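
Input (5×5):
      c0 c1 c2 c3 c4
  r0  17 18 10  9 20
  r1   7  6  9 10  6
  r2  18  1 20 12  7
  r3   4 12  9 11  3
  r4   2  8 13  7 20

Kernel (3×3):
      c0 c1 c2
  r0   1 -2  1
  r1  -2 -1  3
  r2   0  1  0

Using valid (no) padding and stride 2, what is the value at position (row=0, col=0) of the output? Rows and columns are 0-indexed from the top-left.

-1

The receptive field on the input at this output position is [17 18 10 / 7 6 9 / 18 1 20]. Elementwise product with the kernel and sum: 17·1 + 18·-2 + 10·1 + 7·-2 + 6·-1 + 9·3 + 1·1.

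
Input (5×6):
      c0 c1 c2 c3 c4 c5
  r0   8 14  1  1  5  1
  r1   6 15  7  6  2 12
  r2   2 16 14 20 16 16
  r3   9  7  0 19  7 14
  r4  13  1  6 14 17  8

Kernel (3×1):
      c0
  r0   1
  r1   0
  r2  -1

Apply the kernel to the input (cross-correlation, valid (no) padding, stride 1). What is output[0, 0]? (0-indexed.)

6

The receptive field on the input at this output position is [8 / 6 / 2]. Elementwise product with the kernel and sum: 8·1 + 2·-1.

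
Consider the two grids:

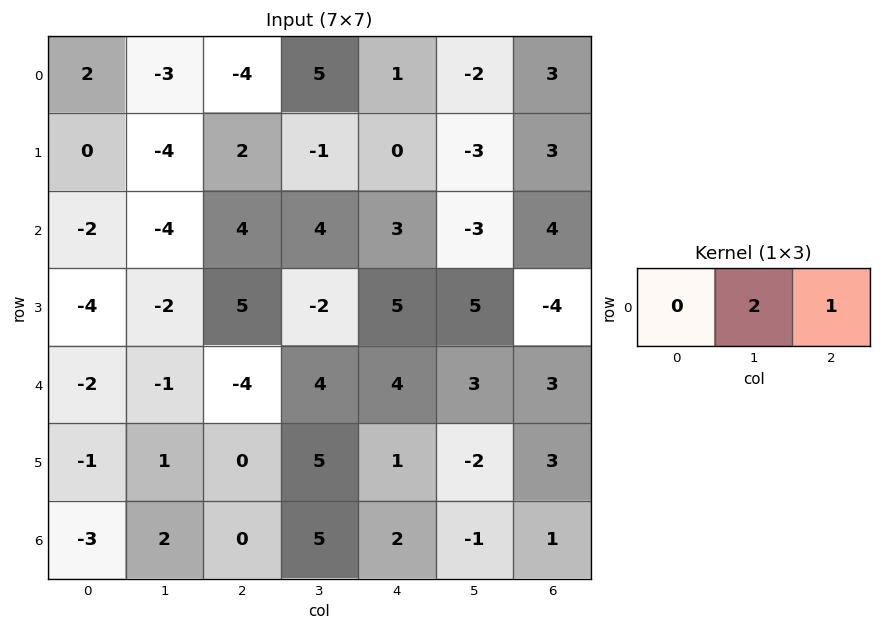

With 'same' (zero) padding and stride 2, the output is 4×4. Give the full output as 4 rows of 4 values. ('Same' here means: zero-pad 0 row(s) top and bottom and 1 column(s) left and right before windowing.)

Output[0,0]: The receptive field on the zero-padded input at this output position is [0 2 -3]. Elementwise product with the kernel and sum: 2·2 + -3·1.

1 -3 0 6
-8 12 3 8
-5 -4 11 6
-4 5 3 2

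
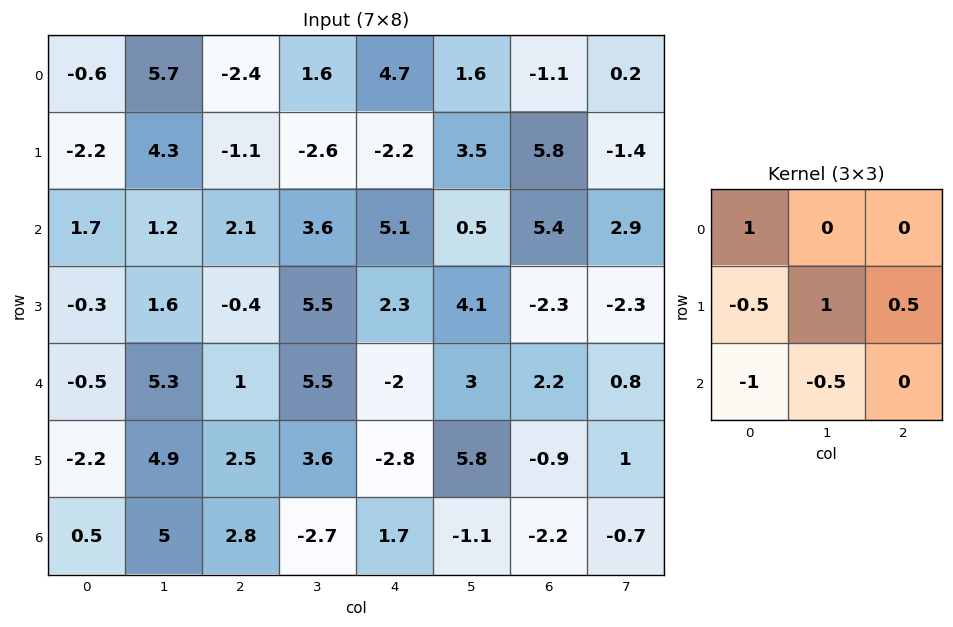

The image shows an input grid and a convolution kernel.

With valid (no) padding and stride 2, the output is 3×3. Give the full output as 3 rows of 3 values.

Output[0,0]: The receptive field on the input at this output position is [-0.6 5.7 -2.4 / -2.2 4.3 -1.1 / 1.7 1.2 2.1]. Elementwise product with the kernel and sum: -0.6·1 + -2.2·-0.5 + 4.3·1 + -1.1·0.5 + 1.7·-1 + 1.2·-0.5.

1.95 -9.45 6.85
1.1 5.2 7.4
3.75 0.5 3.6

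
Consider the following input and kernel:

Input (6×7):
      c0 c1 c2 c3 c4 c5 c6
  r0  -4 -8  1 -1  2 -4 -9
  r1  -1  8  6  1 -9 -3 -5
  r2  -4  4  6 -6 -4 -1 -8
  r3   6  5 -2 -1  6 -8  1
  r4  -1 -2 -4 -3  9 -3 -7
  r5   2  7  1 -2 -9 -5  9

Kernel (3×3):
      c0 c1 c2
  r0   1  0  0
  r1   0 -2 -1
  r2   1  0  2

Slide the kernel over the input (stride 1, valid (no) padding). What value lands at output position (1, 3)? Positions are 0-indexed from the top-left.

-7

The receptive field on the input at this output position is [1 -9 -3 / -6 -4 -1 / -1 6 -8]. Elementwise product with the kernel and sum: 1·1 + -4·-2 + -1·-1 + -1·1 + -8·2.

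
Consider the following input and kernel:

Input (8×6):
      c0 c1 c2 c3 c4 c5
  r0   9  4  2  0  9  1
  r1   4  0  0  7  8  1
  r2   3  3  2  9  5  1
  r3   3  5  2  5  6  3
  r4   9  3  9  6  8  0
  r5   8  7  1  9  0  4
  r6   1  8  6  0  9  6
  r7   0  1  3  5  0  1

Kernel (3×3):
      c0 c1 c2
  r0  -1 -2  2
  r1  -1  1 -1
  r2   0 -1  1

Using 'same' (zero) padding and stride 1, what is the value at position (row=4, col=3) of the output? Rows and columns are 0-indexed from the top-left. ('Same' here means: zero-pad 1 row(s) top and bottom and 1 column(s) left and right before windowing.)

-20

The receptive field on the zero-padded input at this output position is [2 5 6 / 9 6 8 / 1 9 0]. Elementwise product with the kernel and sum: 2·-1 + 5·-2 + 6·2 + 9·-1 + 6·1 + 8·-1 + 9·-1 + 0·1.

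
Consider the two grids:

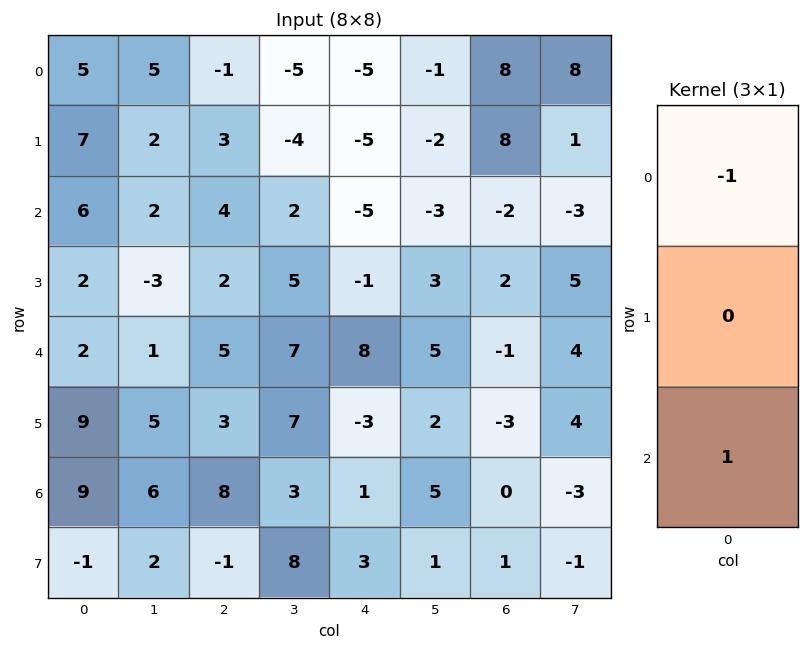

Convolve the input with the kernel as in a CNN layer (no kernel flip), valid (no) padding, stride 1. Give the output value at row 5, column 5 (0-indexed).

The receptive field on the input at this output position is [2 / 5 / 1]. Elementwise product with the kernel and sum: 2·-1 + 1·1.

-1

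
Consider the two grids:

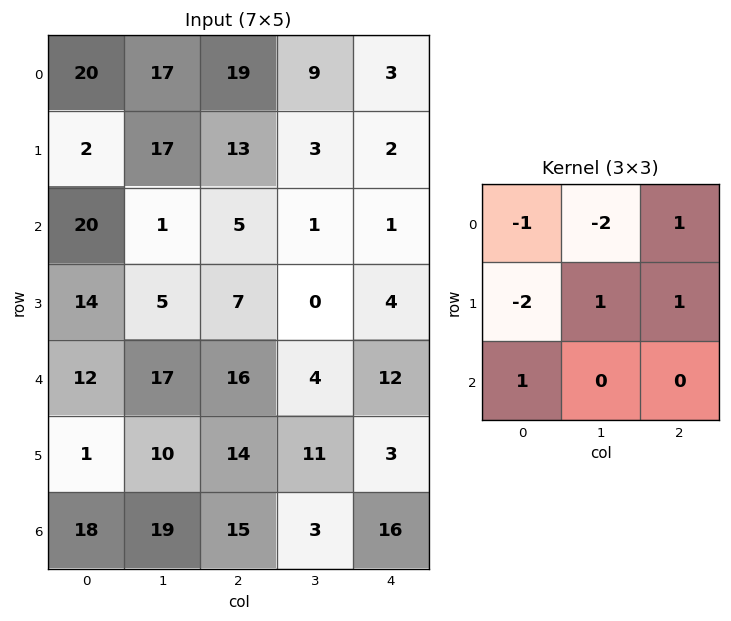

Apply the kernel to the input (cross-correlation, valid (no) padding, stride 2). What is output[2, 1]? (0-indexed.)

-11

The receptive field on the input at this output position is [16 4 12 / 14 11 3 / 15 3 16]. Elementwise product with the kernel and sum: 16·-1 + 4·-2 + 12·1 + 14·-2 + 11·1 + 3·1 + 15·1.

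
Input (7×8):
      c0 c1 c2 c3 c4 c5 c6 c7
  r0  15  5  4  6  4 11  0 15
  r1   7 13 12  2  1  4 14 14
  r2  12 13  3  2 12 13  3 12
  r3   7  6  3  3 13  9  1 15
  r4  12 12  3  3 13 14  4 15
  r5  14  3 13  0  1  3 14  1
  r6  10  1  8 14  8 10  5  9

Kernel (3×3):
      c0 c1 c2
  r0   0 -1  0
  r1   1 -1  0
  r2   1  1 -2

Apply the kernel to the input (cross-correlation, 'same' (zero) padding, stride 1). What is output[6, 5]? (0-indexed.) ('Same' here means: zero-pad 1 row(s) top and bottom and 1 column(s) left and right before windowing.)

-5

The receptive field on the zero-padded input at this output position is [1 3 14 / 8 10 5 / 0 0 0]. Elementwise product with the kernel and sum: 3·-1 + 8·1 + 10·-1 + 0·1 + 0·1 + 0·-2.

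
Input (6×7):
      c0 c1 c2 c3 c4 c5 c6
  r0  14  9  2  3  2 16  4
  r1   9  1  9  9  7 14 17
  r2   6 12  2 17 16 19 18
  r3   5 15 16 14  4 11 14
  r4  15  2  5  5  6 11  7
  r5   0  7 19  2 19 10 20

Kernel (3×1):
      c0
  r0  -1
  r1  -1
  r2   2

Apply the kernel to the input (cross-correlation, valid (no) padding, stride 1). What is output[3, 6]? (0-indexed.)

19

The receptive field on the input at this output position is [14 / 7 / 20]. Elementwise product with the kernel and sum: 14·-1 + 7·-1 + 20·2.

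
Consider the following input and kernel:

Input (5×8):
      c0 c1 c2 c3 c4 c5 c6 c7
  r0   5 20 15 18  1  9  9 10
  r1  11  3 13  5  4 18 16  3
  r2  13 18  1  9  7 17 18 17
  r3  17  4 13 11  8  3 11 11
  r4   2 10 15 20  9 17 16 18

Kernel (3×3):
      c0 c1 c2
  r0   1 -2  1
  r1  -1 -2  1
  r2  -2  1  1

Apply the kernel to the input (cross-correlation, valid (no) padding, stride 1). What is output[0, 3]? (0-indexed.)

36

The receptive field on the input at this output position is [18 1 9 / 5 4 18 / 9 7 17]. Elementwise product with the kernel and sum: 18·1 + 1·-2 + 9·1 + 5·-1 + 4·-2 + 18·1 + 9·-2 + 7·1 + 17·1.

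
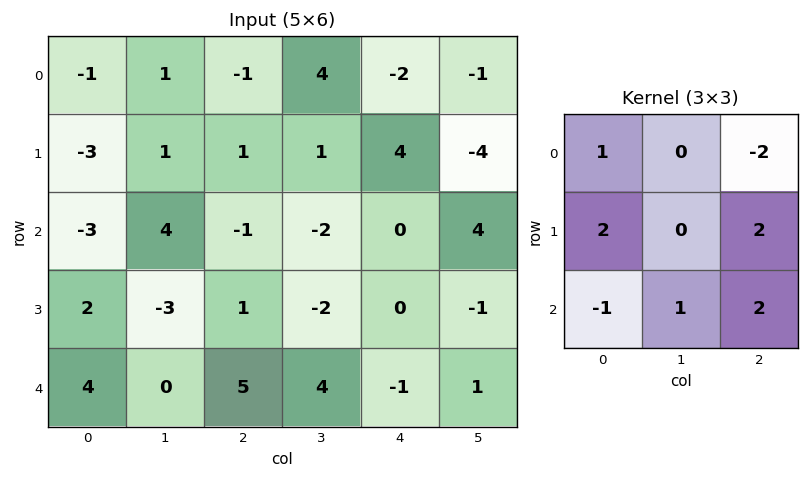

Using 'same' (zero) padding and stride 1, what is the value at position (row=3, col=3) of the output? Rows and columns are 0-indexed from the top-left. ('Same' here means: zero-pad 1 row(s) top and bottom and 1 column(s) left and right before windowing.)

The receptive field on the zero-padded input at this output position is [-1 -2 0 / 1 -2 0 / 5 4 -1]. Elementwise product with the kernel and sum: -1·1 + 0·-2 + 1·2 + 0·2 + 5·-1 + 4·1 + -1·2.

-2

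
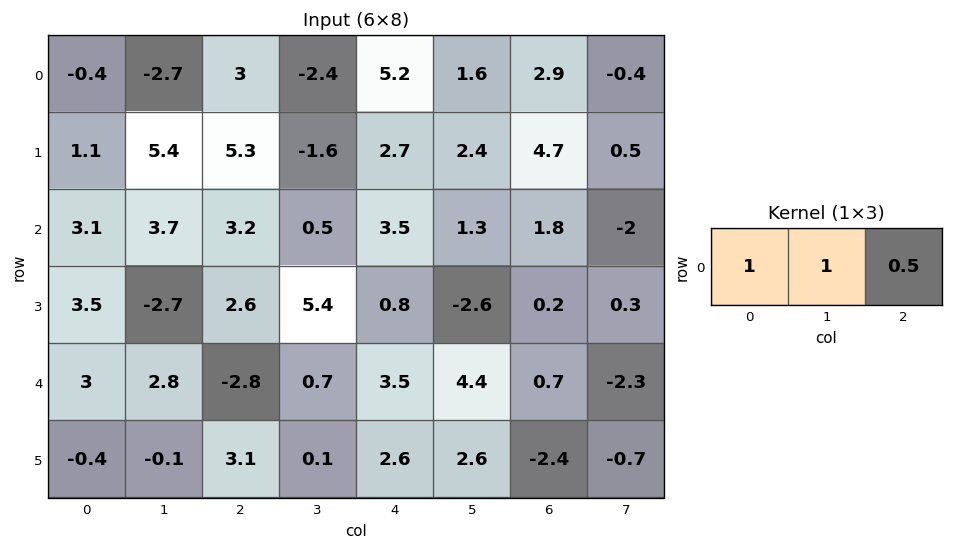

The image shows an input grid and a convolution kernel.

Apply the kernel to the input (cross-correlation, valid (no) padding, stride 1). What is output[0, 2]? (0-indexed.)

3.2

The receptive field on the input at this output position is [3 -2.4 5.2]. Elementwise product with the kernel and sum: 3·1 + -2.4·1 + 5.2·0.5.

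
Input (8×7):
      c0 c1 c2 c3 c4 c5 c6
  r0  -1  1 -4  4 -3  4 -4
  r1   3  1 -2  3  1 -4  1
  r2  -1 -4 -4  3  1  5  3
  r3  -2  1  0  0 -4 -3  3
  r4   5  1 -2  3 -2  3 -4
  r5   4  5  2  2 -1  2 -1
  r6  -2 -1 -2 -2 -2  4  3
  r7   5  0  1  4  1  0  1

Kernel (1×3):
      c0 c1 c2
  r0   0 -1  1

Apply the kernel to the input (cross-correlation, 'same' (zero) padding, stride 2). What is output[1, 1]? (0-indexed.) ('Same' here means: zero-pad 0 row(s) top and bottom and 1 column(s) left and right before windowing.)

The receptive field on the zero-padded input at this output position is [-4 -4 3]. Elementwise product with the kernel and sum: -4·-1 + 3·1.

7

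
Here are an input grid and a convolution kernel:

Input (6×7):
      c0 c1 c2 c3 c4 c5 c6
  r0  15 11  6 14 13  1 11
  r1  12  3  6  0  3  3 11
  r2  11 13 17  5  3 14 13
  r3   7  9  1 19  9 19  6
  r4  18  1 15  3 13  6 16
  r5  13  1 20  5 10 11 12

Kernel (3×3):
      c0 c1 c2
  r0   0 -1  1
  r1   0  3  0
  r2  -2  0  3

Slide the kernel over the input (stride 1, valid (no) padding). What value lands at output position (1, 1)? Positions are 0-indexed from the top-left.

84

The receptive field on the input at this output position is [3 6 0 / 13 17 5 / 9 1 19]. Elementwise product with the kernel and sum: 6·-1 + 0·1 + 17·3 + 9·-2 + 19·3.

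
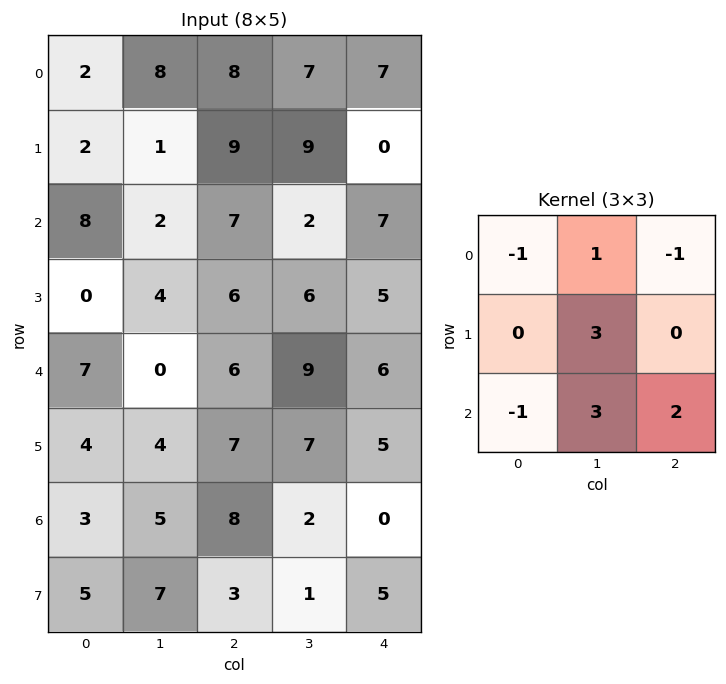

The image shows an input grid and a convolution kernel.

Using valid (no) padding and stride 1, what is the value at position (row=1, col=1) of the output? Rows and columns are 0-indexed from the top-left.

46

The receptive field on the input at this output position is [1 9 9 / 2 7 2 / 4 6 6]. Elementwise product with the kernel and sum: 1·-1 + 9·1 + 9·-1 + 7·3 + 4·-1 + 6·3 + 6·2.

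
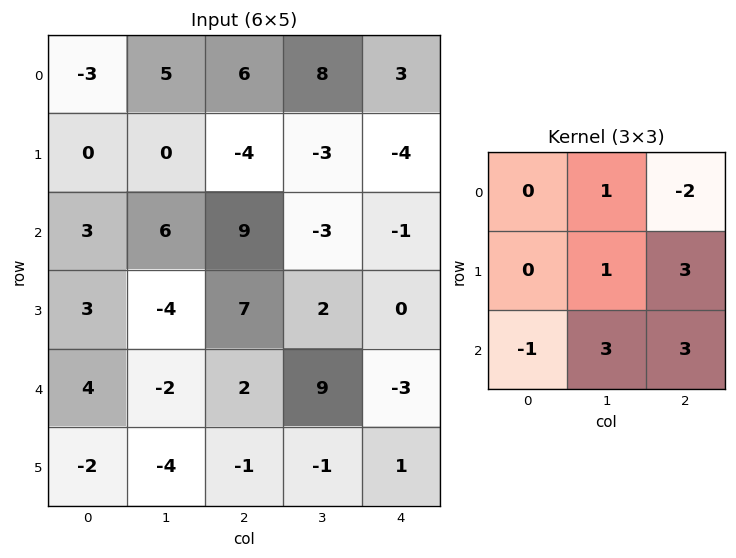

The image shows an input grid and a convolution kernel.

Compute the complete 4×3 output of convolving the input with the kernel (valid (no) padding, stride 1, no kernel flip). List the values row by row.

23 -11 -34
47 33 -2
1 63 17
-27 30 3

Output[0,0]: The receptive field on the input at this output position is [-3 5 6 / 0 0 -4 / 3 6 9]. Elementwise product with the kernel and sum: 5·1 + 6·-2 + 0·1 + -4·3 + 3·-1 + 6·3 + 9·3.
Output[0,1]: The receptive field on the input at this output position is [5 6 8 / 0 -4 -3 / 6 9 -3]. Elementwise product with the kernel and sum: 6·1 + 8·-2 + -4·1 + -3·3 + 6·-1 + 9·3 + -3·3.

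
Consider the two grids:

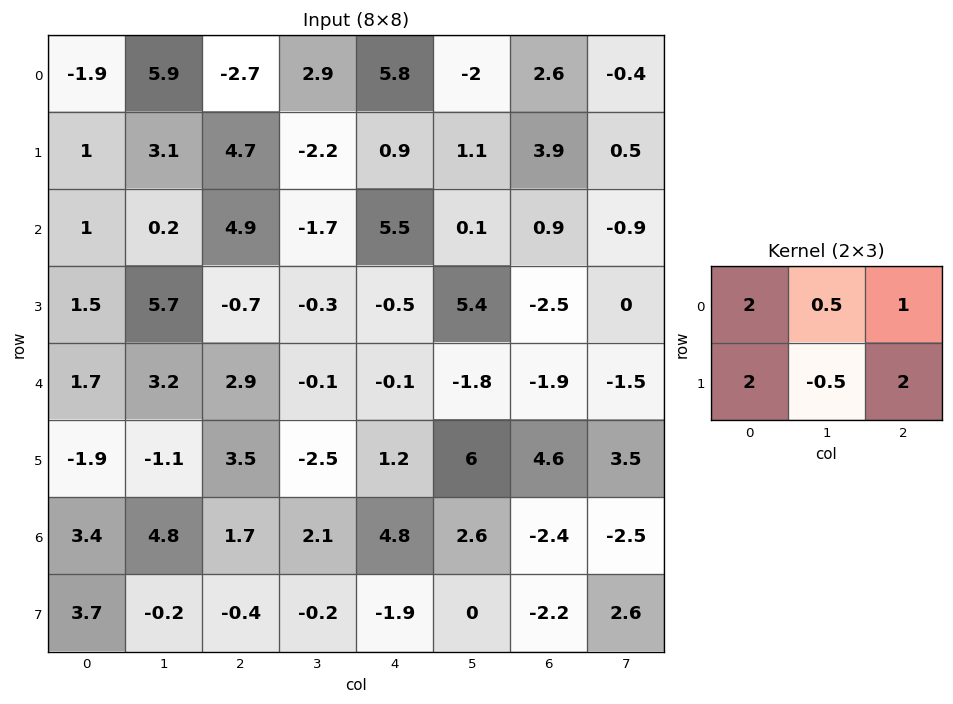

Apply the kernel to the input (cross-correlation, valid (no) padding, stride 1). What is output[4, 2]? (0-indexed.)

The receptive field on the input at this output position is [2.9 -0.1 -0.1 / 3.5 -2.5 1.2]. Elementwise product with the kernel and sum: 2.9·2 + -0.1·0.5 + -0.1·1 + 3.5·2 + -2.5·-0.5 + 1.2·2.

16.3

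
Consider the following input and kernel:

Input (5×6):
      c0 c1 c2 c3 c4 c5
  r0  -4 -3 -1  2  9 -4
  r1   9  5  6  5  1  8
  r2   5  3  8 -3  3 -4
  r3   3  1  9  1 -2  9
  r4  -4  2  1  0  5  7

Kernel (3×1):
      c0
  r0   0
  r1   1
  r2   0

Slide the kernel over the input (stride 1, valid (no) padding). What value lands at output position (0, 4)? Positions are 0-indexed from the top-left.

The receptive field on the input at this output position is [9 / 1 / 3]. Elementwise product with the kernel and sum: 1·1.

1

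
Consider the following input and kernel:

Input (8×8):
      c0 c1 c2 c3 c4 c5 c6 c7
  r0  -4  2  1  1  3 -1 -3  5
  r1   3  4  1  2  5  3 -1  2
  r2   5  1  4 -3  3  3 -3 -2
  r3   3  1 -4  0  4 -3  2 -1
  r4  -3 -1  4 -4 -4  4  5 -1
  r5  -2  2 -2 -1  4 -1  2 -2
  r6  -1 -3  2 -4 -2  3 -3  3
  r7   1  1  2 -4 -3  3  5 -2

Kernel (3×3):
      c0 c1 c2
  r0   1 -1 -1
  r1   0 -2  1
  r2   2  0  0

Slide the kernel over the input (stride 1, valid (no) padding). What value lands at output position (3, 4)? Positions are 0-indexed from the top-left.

The receptive field on the input at this output position is [4 -3 2 / -4 4 5 / 4 -1 2]. Elementwise product with the kernel and sum: 4·1 + -3·-1 + 2·-1 + 4·-2 + 5·1 + 4·2.

10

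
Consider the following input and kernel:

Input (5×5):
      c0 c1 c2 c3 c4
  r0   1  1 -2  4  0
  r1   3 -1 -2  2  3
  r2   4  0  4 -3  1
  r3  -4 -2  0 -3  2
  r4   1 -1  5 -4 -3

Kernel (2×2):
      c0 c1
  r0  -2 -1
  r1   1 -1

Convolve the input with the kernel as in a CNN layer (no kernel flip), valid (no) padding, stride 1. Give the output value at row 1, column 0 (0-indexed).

The receptive field on the input at this output position is [3 -1 / 4 0]. Elementwise product with the kernel and sum: 3·-2 + -1·-1 + 4·1 + 0·-1.

-1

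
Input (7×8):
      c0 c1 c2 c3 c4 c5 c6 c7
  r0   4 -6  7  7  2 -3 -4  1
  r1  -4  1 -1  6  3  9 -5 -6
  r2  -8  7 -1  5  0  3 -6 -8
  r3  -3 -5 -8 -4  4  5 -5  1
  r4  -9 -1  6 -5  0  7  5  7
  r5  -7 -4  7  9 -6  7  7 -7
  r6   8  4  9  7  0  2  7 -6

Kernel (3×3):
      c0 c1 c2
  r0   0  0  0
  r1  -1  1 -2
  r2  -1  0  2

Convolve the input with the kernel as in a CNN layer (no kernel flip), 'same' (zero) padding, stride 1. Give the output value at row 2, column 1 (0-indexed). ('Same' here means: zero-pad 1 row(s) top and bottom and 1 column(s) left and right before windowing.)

The receptive field on the zero-padded input at this output position is [-4 1 -1 / -8 7 -1 / -3 -5 -8]. Elementwise product with the kernel and sum: -8·-1 + 7·1 + -1·-2 + -3·-1 + -8·2.

4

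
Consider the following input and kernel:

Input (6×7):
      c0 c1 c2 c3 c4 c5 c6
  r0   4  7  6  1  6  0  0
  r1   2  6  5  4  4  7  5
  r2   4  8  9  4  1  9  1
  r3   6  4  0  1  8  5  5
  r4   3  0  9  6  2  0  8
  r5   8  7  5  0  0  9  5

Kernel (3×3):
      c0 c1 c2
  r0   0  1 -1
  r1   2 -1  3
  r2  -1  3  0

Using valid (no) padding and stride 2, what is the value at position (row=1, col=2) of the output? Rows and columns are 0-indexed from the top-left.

32

The receptive field on the input at this output position is [1 9 1 / 8 5 5 / 2 0 8]. Elementwise product with the kernel and sum: 9·1 + 1·-1 + 8·2 + 5·-1 + 5·3 + 2·-1 + 0·3.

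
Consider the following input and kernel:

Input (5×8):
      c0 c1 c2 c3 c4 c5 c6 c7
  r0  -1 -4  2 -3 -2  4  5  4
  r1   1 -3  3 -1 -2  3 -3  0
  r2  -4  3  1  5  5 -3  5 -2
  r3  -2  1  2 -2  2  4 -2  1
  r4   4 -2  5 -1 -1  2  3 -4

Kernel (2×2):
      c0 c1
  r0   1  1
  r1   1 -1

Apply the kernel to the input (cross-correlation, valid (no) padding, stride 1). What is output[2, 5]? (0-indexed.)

8

The receptive field on the input at this output position is [-3 5 / 4 -2]. Elementwise product with the kernel and sum: -3·1 + 5·1 + 4·1 + -2·-1.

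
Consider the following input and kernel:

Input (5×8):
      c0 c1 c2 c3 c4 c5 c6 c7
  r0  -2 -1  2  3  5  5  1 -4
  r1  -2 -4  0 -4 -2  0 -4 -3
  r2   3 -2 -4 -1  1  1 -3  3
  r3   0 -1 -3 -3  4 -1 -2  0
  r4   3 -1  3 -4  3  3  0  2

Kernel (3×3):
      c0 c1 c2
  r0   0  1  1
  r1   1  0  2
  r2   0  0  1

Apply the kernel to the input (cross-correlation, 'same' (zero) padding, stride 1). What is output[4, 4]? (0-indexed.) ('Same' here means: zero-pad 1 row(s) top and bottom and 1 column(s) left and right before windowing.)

5

The receptive field on the zero-padded input at this output position is [-3 4 -1 / -4 3 3 / 0 0 0]. Elementwise product with the kernel and sum: 4·1 + -1·1 + -4·1 + 3·2 + 0·1.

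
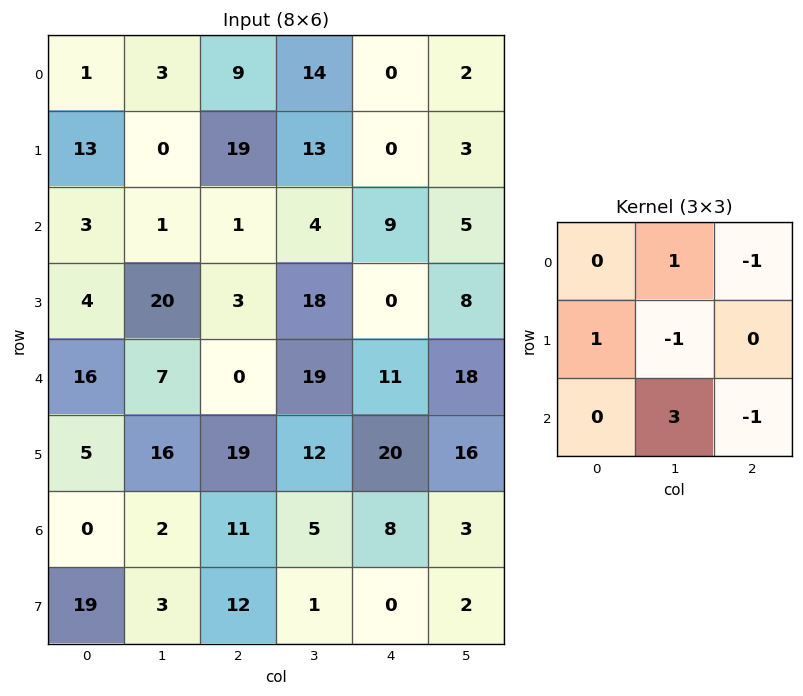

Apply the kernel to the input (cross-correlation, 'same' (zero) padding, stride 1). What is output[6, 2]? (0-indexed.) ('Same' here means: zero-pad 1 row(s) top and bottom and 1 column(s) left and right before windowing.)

33

The receptive field on the zero-padded input at this output position is [16 19 12 / 2 11 5 / 3 12 1]. Elementwise product with the kernel and sum: 19·1 + 12·-1 + 2·1 + 11·-1 + 12·3 + 1·-1.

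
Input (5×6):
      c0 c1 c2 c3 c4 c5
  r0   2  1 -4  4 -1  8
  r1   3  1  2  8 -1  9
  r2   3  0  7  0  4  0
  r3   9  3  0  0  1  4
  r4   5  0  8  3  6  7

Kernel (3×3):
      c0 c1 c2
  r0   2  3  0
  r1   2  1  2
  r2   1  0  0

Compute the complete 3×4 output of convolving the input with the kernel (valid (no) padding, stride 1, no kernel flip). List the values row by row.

Output[0,0]: The receptive field on the input at this output position is [2 1 -4 / 3 1 2 / 3 0 7]. Elementwise product with the kernel and sum: 2·2 + 1·3 + 3·2 + 1·1 + 2·2 + 3·1.
Output[0,1]: The receptive field on the input at this output position is [1 -4 4 / 1 2 8 / 0 7 0]. Elementwise product with the kernel and sum: 1·2 + -4·3 + 1·2 + 2·1 + 8·2 + 0·1.

21 10 21 38
38 18 50 17
32 27 24 24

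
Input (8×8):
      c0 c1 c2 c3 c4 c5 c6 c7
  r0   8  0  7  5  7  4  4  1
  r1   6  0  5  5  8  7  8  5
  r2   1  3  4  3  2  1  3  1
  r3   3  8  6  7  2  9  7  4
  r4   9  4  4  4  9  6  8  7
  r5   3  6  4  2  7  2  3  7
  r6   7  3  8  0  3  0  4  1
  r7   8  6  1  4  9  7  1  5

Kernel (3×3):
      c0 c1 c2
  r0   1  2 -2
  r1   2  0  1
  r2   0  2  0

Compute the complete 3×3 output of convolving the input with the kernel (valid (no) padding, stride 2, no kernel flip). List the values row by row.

Output[0,0]: The receptive field on the input at this output position is [8 0 7 / 6 0 5 / 1 3 4]. Elementwise product with the kernel and sum: 8·1 + 0·2 + 7·-2 + 6·2 + 5·1 + 3·2.
Output[0,1]: The receptive field on the input at this output position is [7 5 7 / 5 5 8 / 4 3 2]. Elementwise product with the kernel and sum: 7·1 + 5·2 + 7·-2 + 5·2 + 8·1 + 3·2.

17 27 33
19 28 21
25 9 22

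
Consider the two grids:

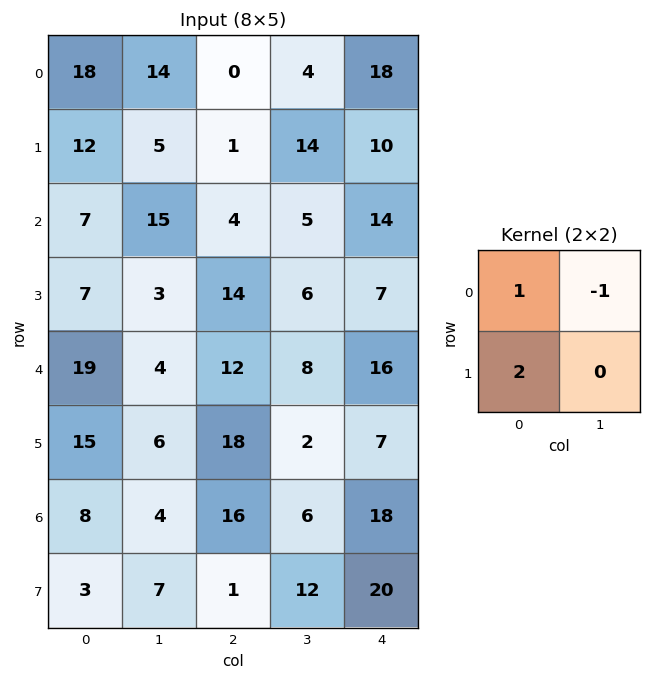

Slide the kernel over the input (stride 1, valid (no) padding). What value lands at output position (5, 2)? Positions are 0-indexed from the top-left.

The receptive field on the input at this output position is [18 2 / 16 6]. Elementwise product with the kernel and sum: 18·1 + 2·-1 + 16·2.

48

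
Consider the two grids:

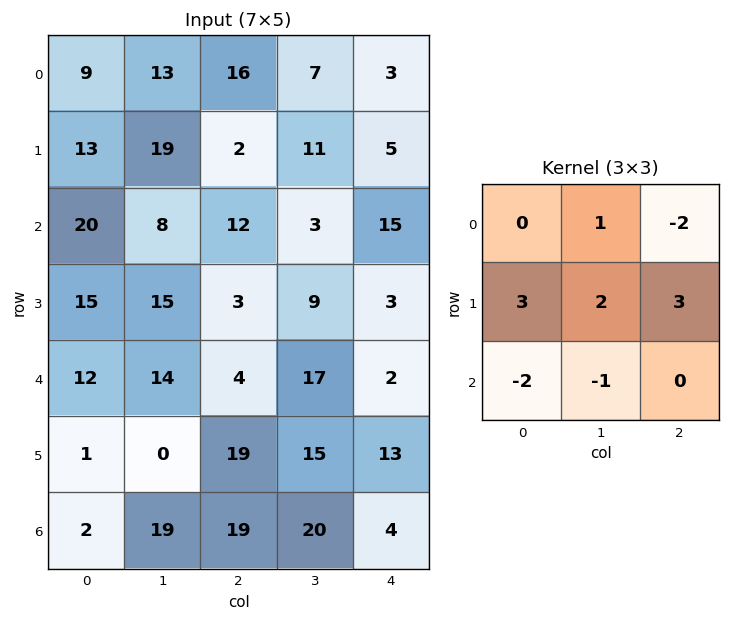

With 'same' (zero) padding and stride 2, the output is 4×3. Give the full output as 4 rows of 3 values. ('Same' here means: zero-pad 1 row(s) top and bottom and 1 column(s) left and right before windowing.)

Output[0,0]: The receptive field on the zero-padded input at this output position is [0 0 0 / 0 9 13 / 0 13 19]. Elementwise product with the kernel and sum: 0·1 + 0·-2 + 0·3 + 9·2 + 13·3 + 0·-2 + 13·-1.

44 52 0
24 4 23
50 67 15
62 144 81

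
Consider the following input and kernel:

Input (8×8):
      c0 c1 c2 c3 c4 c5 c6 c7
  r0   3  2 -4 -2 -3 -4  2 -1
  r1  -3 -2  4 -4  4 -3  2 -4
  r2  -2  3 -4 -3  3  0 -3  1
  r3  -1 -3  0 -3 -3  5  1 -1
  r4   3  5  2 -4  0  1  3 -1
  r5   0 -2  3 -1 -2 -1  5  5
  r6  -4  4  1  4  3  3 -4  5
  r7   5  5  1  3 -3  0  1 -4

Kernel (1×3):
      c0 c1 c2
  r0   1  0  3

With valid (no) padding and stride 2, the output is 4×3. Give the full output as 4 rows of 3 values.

Output[0,0]: The receptive field on the input at this output position is [3 2 -4]. Elementwise product with the kernel and sum: 3·1 + -4·3.

-9 -13 3
-14 5 -6
9 2 9
-1 10 -9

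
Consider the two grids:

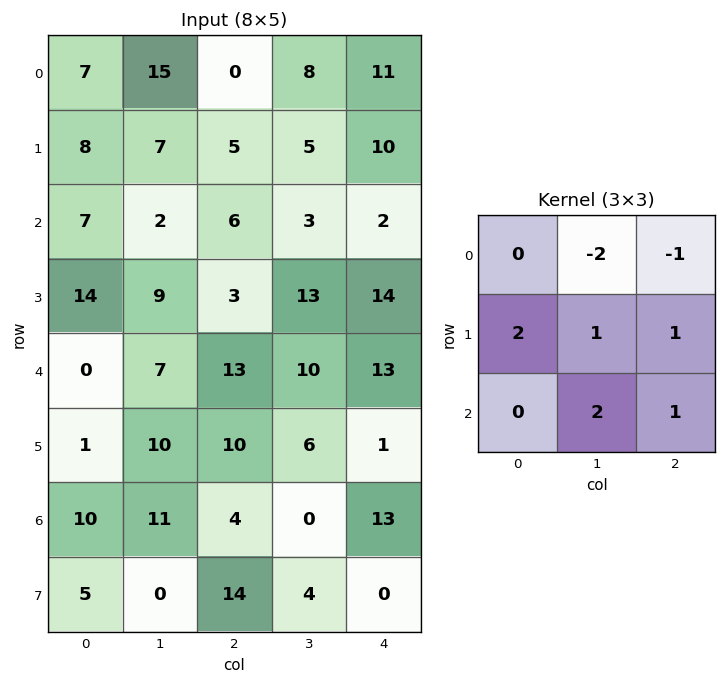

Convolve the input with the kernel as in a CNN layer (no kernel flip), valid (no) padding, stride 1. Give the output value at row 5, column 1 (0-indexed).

32

The receptive field on the input at this output position is [10 10 6 / 11 4 0 / 0 14 4]. Elementwise product with the kernel and sum: 10·-2 + 6·-1 + 11·2 + 4·1 + 0·1 + 14·2 + 4·1.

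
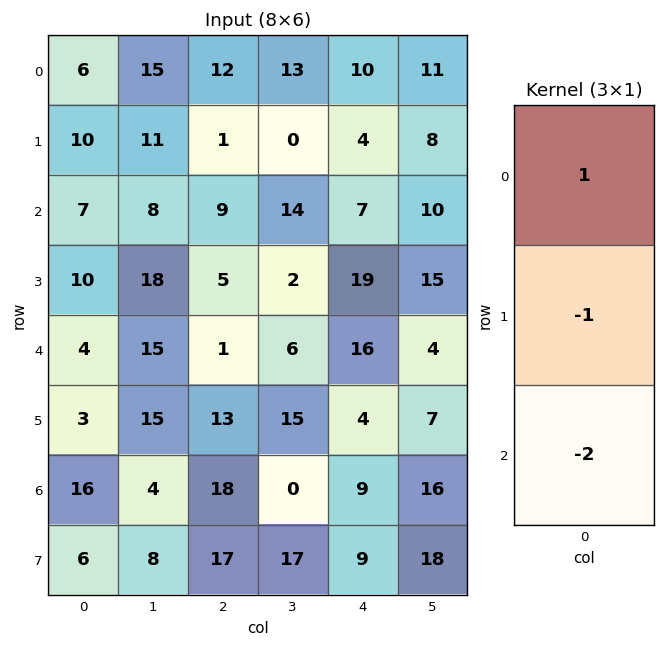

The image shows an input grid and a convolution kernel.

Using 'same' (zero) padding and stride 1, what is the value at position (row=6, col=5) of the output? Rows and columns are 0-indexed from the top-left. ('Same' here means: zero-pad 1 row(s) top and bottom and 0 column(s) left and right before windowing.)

The receptive field on the zero-padded input at this output position is [7 / 16 / 18]. Elementwise product with the kernel and sum: 7·1 + 16·-1 + 18·-2.

-45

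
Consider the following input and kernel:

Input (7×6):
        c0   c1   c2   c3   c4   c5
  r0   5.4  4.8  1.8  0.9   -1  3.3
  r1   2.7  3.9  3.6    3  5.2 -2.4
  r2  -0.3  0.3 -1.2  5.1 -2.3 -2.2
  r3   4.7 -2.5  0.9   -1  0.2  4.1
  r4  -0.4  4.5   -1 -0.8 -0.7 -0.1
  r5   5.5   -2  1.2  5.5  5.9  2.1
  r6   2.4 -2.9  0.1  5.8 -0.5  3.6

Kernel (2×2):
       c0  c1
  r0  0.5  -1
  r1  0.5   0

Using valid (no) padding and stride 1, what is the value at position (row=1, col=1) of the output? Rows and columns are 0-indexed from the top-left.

The receptive field on the input at this output position is [3.9 3.6 / 0.3 -1.2]. Elementwise product with the kernel and sum: 3.9·0.5 + 3.6·-1 + 0.3·0.5.

-1.5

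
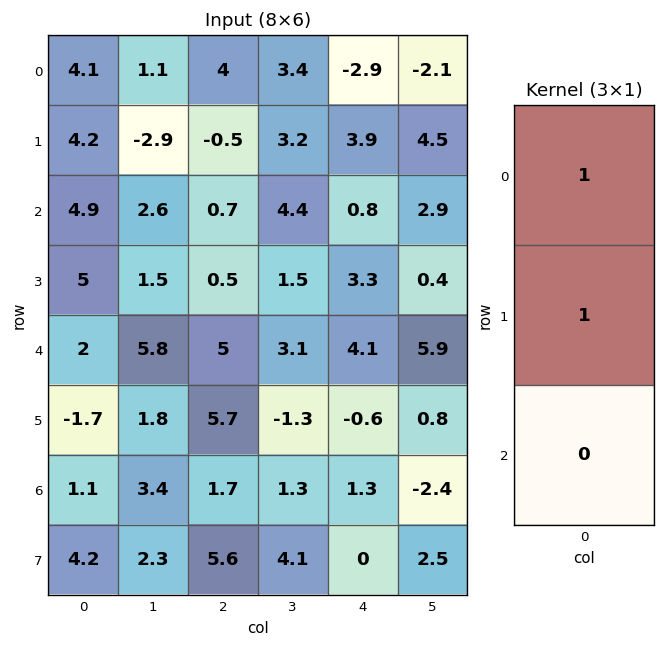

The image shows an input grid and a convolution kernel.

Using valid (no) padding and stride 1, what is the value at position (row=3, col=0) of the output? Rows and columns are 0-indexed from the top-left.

7

The receptive field on the input at this output position is [5 / 2 / -1.7]. Elementwise product with the kernel and sum: 5·1 + 2·1.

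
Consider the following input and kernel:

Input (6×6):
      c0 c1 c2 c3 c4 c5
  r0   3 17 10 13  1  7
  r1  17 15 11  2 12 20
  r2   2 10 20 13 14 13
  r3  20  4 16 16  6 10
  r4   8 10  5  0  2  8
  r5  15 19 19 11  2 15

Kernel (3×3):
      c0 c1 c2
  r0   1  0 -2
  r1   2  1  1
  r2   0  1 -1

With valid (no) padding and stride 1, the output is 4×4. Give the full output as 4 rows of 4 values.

33 41 43 36
17 64 64 11
27 29 44 29
19 5 25 -7

Output[0,0]: The receptive field on the input at this output position is [3 17 10 / 17 15 11 / 2 10 20]. Elementwise product with the kernel and sum: 3·1 + 10·-2 + 17·2 + 15·1 + 11·1 + 10·1 + 20·-1.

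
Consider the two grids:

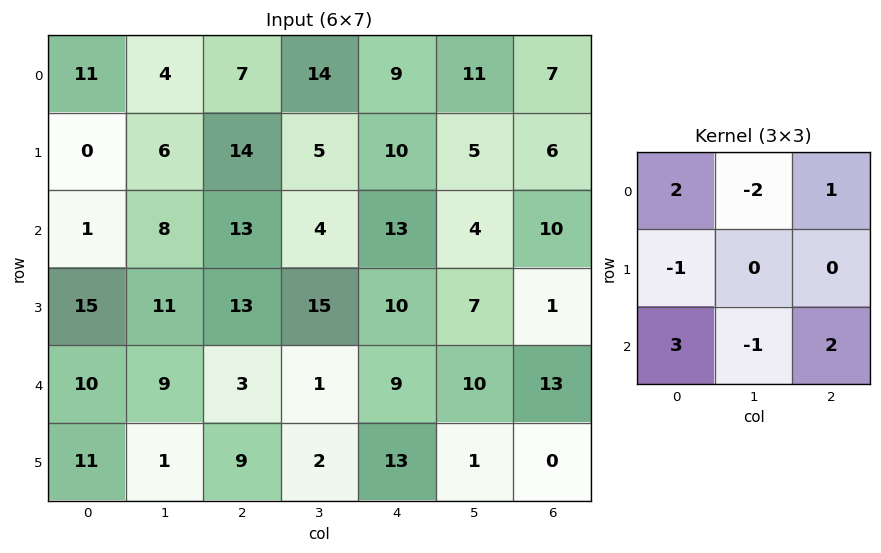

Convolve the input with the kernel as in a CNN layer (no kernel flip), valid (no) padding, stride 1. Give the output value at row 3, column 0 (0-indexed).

The receptive field on the input at this output position is [15 11 13 / 10 9 3 / 11 1 9]. Elementwise product with the kernel and sum: 15·2 + 11·-2 + 13·1 + 10·-1 + 11·3 + 1·-1 + 9·2.

61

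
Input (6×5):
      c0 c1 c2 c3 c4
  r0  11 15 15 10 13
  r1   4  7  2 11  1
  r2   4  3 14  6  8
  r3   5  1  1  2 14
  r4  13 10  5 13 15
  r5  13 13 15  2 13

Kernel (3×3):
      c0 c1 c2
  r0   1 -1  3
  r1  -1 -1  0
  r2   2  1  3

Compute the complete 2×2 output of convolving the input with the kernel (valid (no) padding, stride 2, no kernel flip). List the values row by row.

83 89
88 97

Output[0,0]: The receptive field on the input at this output position is [11 15 15 / 4 7 2 / 4 3 14]. Elementwise product with the kernel and sum: 11·1 + 15·-1 + 15·3 + 4·-1 + 7·-1 + 4·2 + 3·1 + 14·3.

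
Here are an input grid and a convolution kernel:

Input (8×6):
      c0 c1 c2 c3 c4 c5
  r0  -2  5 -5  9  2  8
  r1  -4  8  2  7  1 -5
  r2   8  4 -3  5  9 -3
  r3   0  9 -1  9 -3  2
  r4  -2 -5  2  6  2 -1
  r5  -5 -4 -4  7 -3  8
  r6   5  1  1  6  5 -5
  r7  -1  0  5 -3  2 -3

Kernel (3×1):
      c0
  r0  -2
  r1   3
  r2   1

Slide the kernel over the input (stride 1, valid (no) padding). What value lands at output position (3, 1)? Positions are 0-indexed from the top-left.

The receptive field on the input at this output position is [9 / -5 / -4]. Elementwise product with the kernel and sum: 9·-2 + -5·3 + -4·1.

-37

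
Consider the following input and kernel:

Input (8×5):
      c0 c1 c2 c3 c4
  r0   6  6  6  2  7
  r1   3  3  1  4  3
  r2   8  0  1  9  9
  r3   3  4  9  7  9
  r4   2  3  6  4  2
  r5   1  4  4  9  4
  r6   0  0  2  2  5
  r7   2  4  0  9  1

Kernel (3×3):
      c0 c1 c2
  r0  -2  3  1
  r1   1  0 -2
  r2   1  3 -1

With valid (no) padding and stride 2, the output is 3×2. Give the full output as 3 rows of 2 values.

20 15
-25 41
2 1

Output[0,0]: The receptive field on the input at this output position is [6 6 6 / 3 3 1 / 8 0 1]. Elementwise product with the kernel and sum: 6·-2 + 6·3 + 6·1 + 3·1 + 1·-2 + 8·1 + 0·3 + 1·-1.
Output[0,1]: The receptive field on the input at this output position is [6 2 7 / 1 4 3 / 1 9 9]. Elementwise product with the kernel and sum: 6·-2 + 2·3 + 7·1 + 1·1 + 3·-2 + 1·1 + 9·3 + 9·-1.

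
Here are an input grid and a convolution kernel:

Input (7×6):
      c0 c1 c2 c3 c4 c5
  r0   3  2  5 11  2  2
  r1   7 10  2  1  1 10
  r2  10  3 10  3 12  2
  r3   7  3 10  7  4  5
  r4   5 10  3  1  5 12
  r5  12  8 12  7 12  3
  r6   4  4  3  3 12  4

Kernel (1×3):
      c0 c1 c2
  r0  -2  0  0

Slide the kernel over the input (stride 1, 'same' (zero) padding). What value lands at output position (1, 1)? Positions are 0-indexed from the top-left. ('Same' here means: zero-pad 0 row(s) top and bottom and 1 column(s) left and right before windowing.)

-14

The receptive field on the zero-padded input at this output position is [7 10 2]. Elementwise product with the kernel and sum: 7·-2.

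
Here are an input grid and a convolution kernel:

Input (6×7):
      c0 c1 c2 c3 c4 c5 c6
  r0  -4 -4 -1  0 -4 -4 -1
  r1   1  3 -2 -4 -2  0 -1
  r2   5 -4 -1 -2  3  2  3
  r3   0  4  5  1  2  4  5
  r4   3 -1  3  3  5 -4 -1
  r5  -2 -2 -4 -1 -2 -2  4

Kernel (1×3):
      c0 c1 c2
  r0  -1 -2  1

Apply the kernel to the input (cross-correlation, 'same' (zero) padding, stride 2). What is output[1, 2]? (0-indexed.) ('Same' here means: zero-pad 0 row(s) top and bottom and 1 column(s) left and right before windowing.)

-2

The receptive field on the zero-padded input at this output position is [-2 3 2]. Elementwise product with the kernel and sum: -2·-1 + 3·-2 + 2·1.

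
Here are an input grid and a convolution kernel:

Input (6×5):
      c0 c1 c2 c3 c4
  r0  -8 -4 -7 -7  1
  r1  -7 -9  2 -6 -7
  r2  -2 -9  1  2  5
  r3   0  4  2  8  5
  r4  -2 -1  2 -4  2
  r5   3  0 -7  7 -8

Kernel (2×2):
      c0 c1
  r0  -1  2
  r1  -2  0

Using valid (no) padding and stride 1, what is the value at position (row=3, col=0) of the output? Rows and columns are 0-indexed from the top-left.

The receptive field on the input at this output position is [0 4 / -2 -1]. Elementwise product with the kernel and sum: 0·-1 + 4·2 + -2·-2.

12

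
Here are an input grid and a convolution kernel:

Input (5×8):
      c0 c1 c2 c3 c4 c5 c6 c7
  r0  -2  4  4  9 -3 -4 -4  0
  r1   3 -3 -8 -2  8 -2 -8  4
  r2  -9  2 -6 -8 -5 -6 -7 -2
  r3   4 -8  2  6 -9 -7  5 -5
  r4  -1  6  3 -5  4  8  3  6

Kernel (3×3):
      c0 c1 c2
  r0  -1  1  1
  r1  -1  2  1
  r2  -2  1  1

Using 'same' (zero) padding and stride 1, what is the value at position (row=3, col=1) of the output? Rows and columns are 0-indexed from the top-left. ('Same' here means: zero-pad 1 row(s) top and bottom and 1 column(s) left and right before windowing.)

The receptive field on the zero-padded input at this output position is [-9 2 -6 / 4 -8 2 / -1 6 3]. Elementwise product with the kernel and sum: -9·-1 + 2·1 + -6·1 + 4·-1 + -8·2 + 2·1 + -1·-2 + 6·1 + 3·1.

-2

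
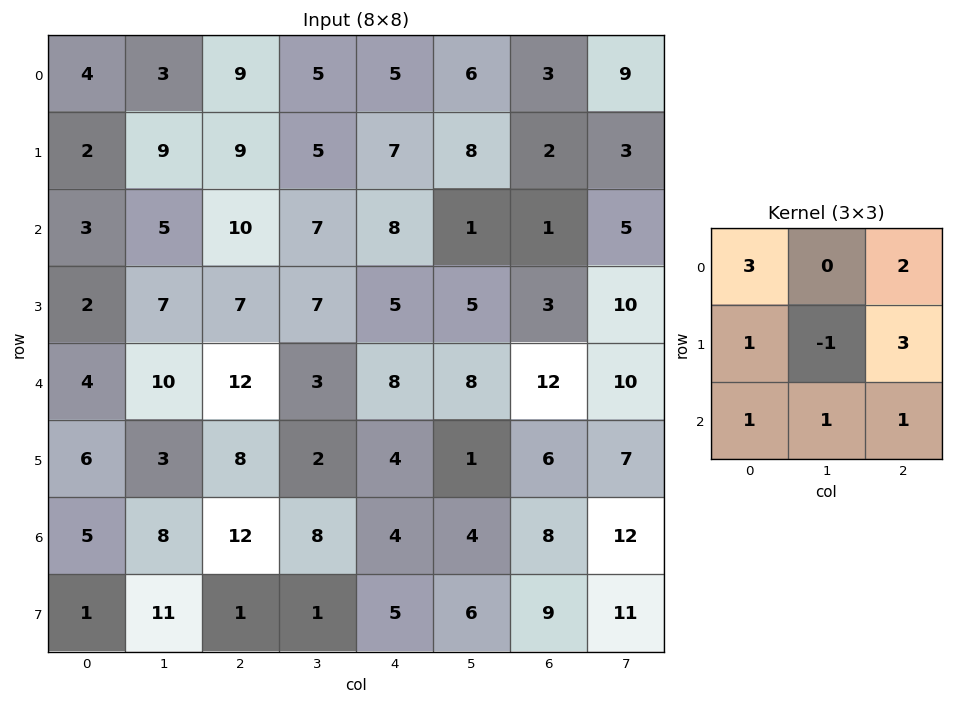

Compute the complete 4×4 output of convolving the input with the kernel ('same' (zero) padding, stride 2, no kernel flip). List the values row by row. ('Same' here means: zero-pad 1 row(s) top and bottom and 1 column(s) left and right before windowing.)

Output[0,0]: The receptive field on the zero-padded input at this output position is [0 0 0 / 0 4 3 / 0 2 9]. Elementwise product with the kernel and sum: 0·3 + 0·2 + 0·1 + 4·-1 + 3·3 + 0·1 + 2·1 + 9·1.

16 32 38 43
39 74 50 63
49 55 57 75
37 46 36 75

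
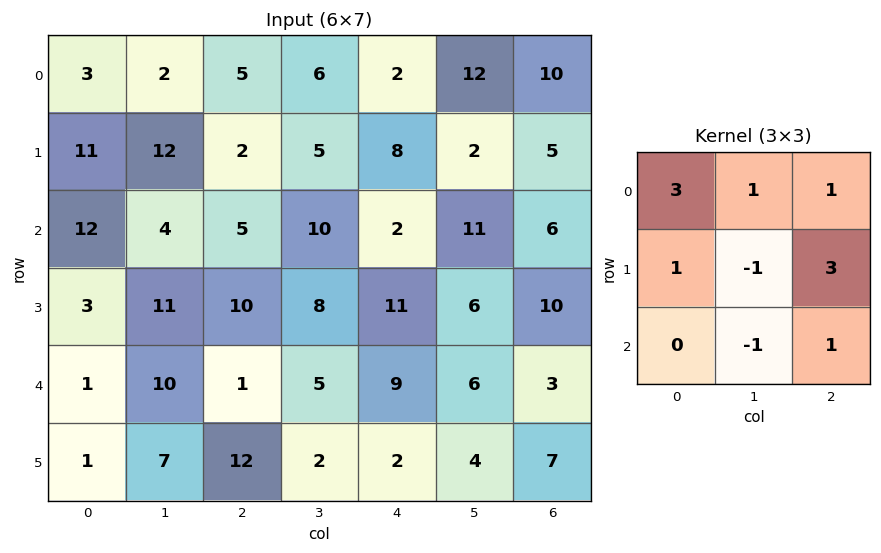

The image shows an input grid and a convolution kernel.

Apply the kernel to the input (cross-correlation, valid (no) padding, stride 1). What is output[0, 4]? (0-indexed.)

44

The receptive field on the input at this output position is [2 12 10 / 8 2 5 / 2 11 6]. Elementwise product with the kernel and sum: 2·3 + 12·1 + 10·1 + 8·1 + 2·-1 + 5·3 + 11·-1 + 6·1.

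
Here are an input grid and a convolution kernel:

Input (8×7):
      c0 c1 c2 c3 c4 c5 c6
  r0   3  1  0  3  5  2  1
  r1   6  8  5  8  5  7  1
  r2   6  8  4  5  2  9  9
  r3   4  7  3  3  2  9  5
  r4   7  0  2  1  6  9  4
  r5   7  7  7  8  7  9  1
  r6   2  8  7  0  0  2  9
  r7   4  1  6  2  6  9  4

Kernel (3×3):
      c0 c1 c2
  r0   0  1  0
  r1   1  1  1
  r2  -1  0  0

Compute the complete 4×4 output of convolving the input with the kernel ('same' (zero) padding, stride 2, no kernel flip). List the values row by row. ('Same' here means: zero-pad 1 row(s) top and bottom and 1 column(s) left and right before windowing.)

4 -4 2 -4
20 15 18 10
11 -1 10 9
17 21 7 3

Output[0,0]: The receptive field on the zero-padded input at this output position is [0 0 0 / 0 3 1 / 0 6 8]. Elementwise product with the kernel and sum: 0·1 + 0·1 + 3·1 + 1·1 + 0·-1.
Output[0,1]: The receptive field on the zero-padded input at this output position is [0 0 0 / 1 0 3 / 8 5 8]. Elementwise product with the kernel and sum: 0·1 + 1·1 + 0·1 + 3·1 + 8·-1.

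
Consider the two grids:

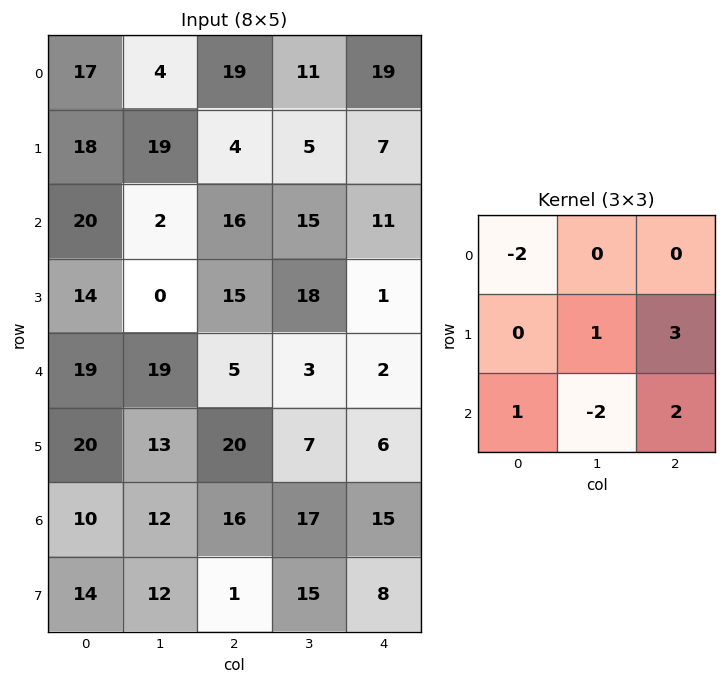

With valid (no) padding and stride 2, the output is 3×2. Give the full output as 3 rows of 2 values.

Output[0,0]: The receptive field on the input at this output position is [17 4 19 / 18 19 4 / 20 2 16]. Elementwise product with the kernel and sum: 17·-2 + 19·1 + 4·3 + 20·1 + 2·-2 + 16·2.
Output[0,1]: The receptive field on the input at this output position is [19 11 19 / 4 5 7 / 16 15 11]. Elementwise product with the kernel and sum: 19·-2 + 5·1 + 7·3 + 16·1 + 15·-2 + 11·2.

45 -4
-4 -8
53 27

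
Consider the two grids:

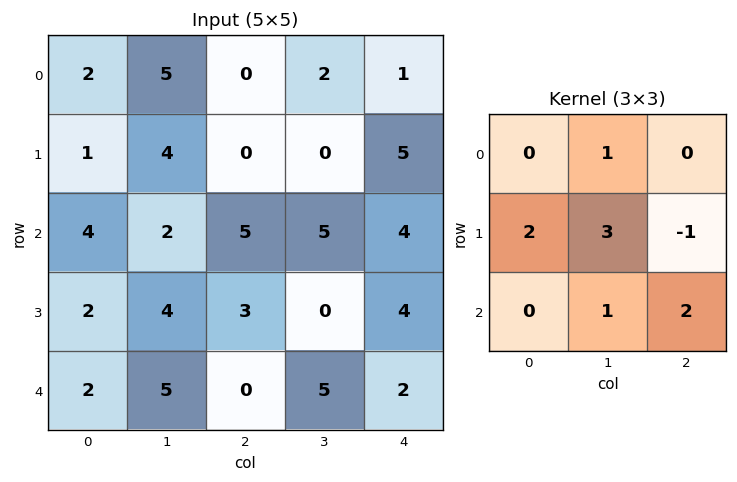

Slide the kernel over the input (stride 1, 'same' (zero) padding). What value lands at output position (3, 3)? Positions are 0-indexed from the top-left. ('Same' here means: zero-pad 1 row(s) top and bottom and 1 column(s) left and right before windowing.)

16

The receptive field on the zero-padded input at this output position is [5 5 4 / 3 0 4 / 0 5 2]. Elementwise product with the kernel and sum: 5·1 + 3·2 + 0·3 + 4·-1 + 5·1 + 2·2.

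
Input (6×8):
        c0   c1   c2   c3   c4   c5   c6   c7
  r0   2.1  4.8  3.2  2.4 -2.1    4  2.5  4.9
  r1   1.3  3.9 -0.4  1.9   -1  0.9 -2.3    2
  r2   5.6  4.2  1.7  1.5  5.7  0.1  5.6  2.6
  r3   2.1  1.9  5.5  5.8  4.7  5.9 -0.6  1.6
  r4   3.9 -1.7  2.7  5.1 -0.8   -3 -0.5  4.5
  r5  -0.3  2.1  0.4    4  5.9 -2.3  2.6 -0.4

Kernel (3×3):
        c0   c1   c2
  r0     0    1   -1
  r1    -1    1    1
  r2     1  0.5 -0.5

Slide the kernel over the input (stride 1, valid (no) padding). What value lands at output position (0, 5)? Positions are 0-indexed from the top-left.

The receptive field on the input at this output position is [4 2.5 4.9 / 0.9 -2.3 2 / 0.1 5.6 2.6]. Elementwise product with the kernel and sum: 2.5·1 + 4.9·-1 + 0.9·-1 + -2.3·1 + 2·1 + 0.1·1 + 5.6·0.5 + 2.6·-0.5.

-2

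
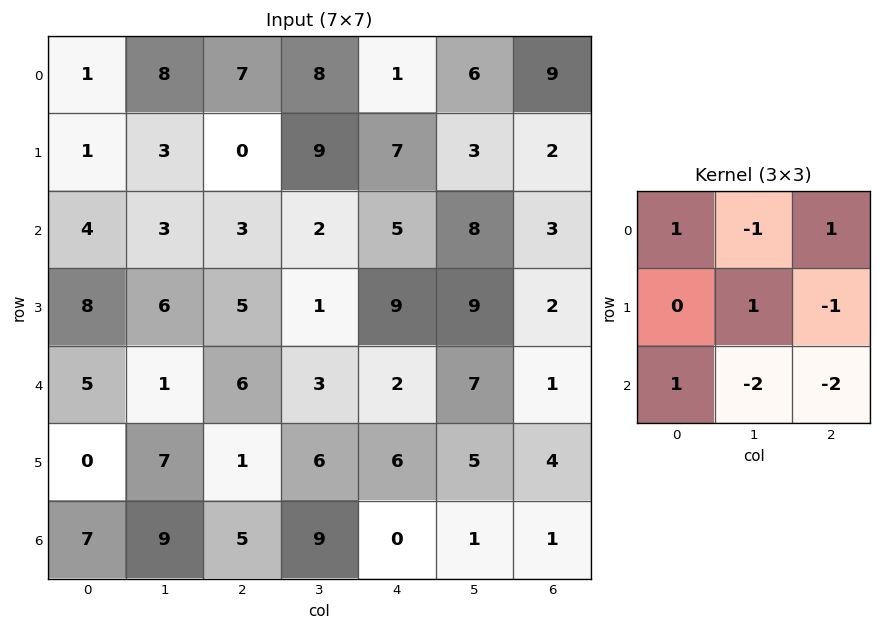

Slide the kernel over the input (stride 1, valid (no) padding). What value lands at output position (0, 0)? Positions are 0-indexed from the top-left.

-5

The receptive field on the input at this output position is [1 8 7 / 1 3 0 / 4 3 3]. Elementwise product with the kernel and sum: 1·1 + 8·-1 + 7·1 + 3·1 + 0·-1 + 4·1 + 3·-2 + 3·-2.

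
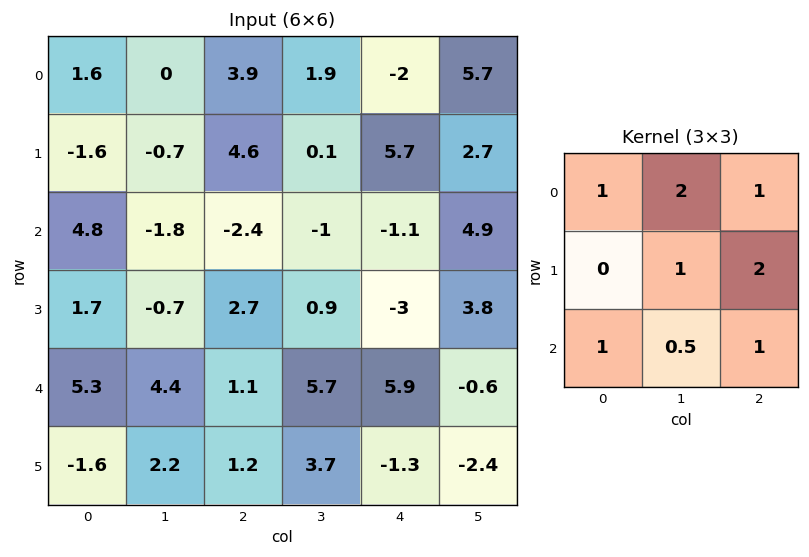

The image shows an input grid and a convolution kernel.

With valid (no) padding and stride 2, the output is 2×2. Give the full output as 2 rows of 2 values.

15.5 13.2
12.1 -0.75

Output[0,0]: The receptive field on the input at this output position is [1.6 0 3.9 / -1.6 -0.7 4.6 / 4.8 -1.8 -2.4]. Elementwise product with the kernel and sum: 1.6·1 + 0·2 + 3.9·1 + -0.7·1 + 4.6·2 + 4.8·1 + -1.8·0.5 + -2.4·1.
Output[0,1]: The receptive field on the input at this output position is [3.9 1.9 -2 / 4.6 0.1 5.7 / -2.4 -1 -1.1]. Elementwise product with the kernel and sum: 3.9·1 + 1.9·2 + -2·1 + 0.1·1 + 5.7·2 + -2.4·1 + -1·0.5 + -1.1·1.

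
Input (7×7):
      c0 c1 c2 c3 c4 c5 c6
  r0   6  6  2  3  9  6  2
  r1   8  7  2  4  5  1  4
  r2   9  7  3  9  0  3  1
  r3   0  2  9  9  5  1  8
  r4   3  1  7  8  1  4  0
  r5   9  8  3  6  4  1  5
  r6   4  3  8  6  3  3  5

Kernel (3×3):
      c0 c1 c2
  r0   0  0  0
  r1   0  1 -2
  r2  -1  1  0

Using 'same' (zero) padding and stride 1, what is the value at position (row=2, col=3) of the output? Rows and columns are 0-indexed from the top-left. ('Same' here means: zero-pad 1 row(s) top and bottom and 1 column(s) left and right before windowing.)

The receptive field on the zero-padded input at this output position is [2 4 5 / 3 9 0 / 9 9 5]. Elementwise product with the kernel and sum: 9·1 + 0·-2 + 9·-1 + 9·1.

9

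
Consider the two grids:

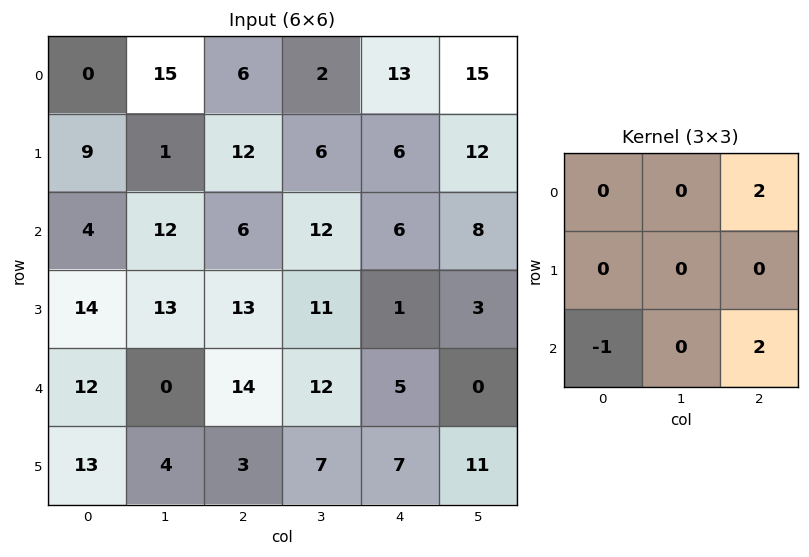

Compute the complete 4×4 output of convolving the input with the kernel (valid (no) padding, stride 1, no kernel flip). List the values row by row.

20 16 32 34
36 21 1 19
28 48 8 4
19 32 13 21

Output[0,0]: The receptive field on the input at this output position is [0 15 6 / 9 1 12 / 4 12 6]. Elementwise product with the kernel and sum: 6·2 + 4·-1 + 6·2.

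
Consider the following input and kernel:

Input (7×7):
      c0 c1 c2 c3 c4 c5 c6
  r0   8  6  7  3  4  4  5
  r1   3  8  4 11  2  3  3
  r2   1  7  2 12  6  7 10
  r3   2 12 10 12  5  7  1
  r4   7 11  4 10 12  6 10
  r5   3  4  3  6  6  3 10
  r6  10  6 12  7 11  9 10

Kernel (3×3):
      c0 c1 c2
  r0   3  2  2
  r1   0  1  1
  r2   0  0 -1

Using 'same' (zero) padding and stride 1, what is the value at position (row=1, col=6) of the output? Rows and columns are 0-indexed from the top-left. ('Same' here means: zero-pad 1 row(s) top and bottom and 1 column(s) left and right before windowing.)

25

The receptive field on the zero-padded input at this output position is [4 5 0 / 3 3 0 / 7 10 0]. Elementwise product with the kernel and sum: 4·3 + 5·2 + 0·2 + 3·1 + 0·1 + 0·-1.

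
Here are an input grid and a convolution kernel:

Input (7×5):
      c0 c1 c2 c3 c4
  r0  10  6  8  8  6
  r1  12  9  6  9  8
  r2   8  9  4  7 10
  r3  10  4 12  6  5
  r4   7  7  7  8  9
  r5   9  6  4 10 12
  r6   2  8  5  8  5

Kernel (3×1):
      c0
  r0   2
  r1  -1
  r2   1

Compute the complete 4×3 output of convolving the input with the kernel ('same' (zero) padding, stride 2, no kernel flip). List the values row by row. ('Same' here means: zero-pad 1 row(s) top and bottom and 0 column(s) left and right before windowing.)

2 -2 2
26 20 11
22 21 13
16 3 19

Output[0,0]: The receptive field on the zero-padded input at this output position is [0 / 10 / 12]. Elementwise product with the kernel and sum: 0·2 + 10·-1 + 12·1.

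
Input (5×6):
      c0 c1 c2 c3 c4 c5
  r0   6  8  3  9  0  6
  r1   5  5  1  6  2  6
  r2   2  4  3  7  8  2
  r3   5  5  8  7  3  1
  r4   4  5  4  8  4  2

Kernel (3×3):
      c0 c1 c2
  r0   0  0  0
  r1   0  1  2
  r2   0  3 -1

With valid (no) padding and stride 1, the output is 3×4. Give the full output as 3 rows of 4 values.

16 15 23 36
17 34 41 20
32 26 33 15

Output[0,0]: The receptive field on the input at this output position is [6 8 3 / 5 5 1 / 2 4 3]. Elementwise product with the kernel and sum: 5·1 + 1·2 + 4·3 + 3·-1.
Output[0,1]: The receptive field on the input at this output position is [8 3 9 / 5 1 6 / 4 3 7]. Elementwise product with the kernel and sum: 1·1 + 6·2 + 3·3 + 7·-1.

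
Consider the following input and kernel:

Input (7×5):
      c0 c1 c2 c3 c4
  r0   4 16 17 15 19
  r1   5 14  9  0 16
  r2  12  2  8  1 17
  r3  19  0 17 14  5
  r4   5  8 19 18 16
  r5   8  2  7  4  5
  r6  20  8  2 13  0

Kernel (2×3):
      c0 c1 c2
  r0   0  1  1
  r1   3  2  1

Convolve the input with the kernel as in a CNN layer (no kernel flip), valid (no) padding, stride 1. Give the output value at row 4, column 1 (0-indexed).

The receptive field on the input at this output position is [8 19 18 / 2 7 4]. Elementwise product with the kernel and sum: 19·1 + 18·1 + 2·3 + 7·2 + 4·1.

61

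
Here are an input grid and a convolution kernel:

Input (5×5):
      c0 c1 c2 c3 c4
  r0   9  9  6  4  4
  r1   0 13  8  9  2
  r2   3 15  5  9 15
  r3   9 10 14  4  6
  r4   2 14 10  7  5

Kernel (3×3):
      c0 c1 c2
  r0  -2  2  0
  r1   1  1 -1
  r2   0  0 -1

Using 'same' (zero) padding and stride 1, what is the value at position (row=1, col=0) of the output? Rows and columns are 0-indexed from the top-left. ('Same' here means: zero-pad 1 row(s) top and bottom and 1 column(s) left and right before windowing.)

The receptive field on the zero-padded input at this output position is [0 9 9 / 0 0 13 / 0 3 15]. Elementwise product with the kernel and sum: 0·-2 + 9·2 + 0·1 + 0·1 + 13·-1 + 15·-1.

-10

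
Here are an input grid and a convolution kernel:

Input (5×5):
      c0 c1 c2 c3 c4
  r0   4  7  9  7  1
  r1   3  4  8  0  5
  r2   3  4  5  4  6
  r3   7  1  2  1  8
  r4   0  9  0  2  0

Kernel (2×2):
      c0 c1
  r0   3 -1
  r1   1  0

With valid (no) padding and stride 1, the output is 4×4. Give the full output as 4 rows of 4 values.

8 16 28 20
8 8 29 -1
12 8 13 7
20 10 5 -3

Output[0,0]: The receptive field on the input at this output position is [4 7 / 3 4]. Elementwise product with the kernel and sum: 4·3 + 7·-1 + 3·1.
Output[0,1]: The receptive field on the input at this output position is [7 9 / 4 8]. Elementwise product with the kernel and sum: 7·3 + 9·-1 + 4·1.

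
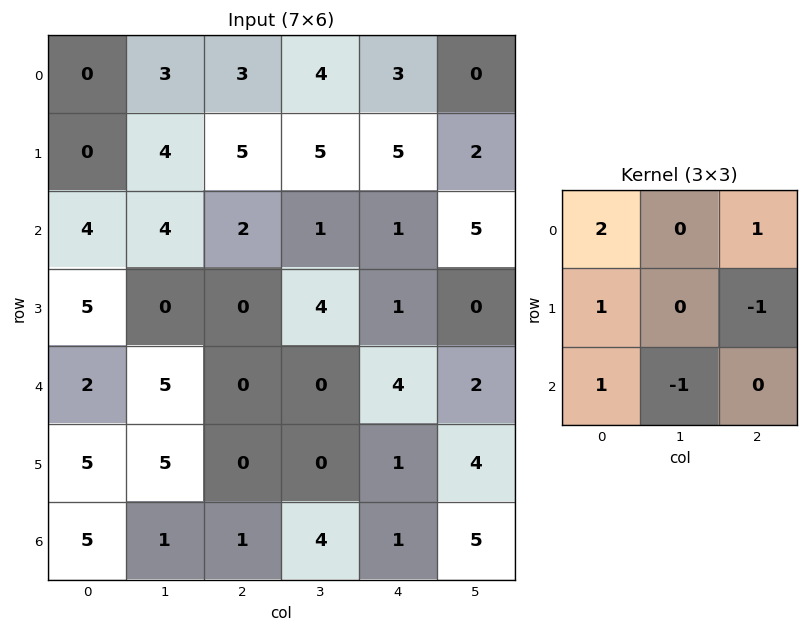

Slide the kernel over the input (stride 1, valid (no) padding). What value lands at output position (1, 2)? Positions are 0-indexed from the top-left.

12

The receptive field on the input at this output position is [5 5 5 / 2 1 1 / 0 4 1]. Elementwise product with the kernel and sum: 5·2 + 5·1 + 2·1 + 1·-1 + 0·1 + 4·-1.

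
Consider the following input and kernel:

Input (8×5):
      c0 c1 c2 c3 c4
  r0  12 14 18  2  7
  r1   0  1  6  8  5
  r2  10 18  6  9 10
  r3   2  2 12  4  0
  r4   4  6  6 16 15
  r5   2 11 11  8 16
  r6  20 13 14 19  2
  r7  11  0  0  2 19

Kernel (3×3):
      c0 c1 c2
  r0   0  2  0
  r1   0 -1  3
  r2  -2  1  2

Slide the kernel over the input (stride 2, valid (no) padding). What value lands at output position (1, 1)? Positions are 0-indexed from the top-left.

48

The receptive field on the input at this output position is [6 9 10 / 12 4 0 / 6 16 15]. Elementwise product with the kernel and sum: 9·2 + 4·-1 + 0·3 + 6·-2 + 16·1 + 15·2.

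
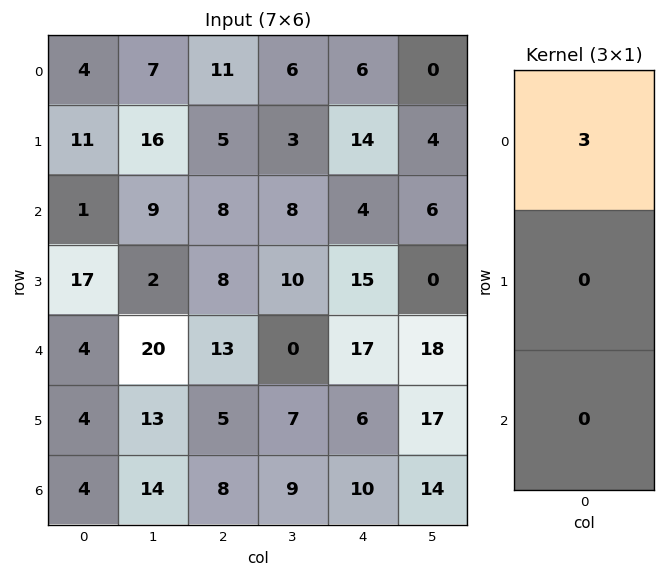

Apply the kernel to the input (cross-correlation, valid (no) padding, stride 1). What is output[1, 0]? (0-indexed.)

33

The receptive field on the input at this output position is [11 / 1 / 17]. Elementwise product with the kernel and sum: 11·3.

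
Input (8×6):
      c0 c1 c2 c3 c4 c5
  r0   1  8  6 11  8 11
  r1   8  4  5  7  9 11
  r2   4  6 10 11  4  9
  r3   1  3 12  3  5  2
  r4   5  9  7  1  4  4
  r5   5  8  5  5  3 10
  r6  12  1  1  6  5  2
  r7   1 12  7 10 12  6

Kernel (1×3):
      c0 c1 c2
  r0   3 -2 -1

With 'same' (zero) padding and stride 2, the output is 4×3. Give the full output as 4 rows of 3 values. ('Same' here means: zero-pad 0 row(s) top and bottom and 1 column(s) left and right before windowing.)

-10 1 6
-14 -13 16
-19 12 -9
-25 -5 6

Output[0,0]: The receptive field on the zero-padded input at this output position is [0 1 8]. Elementwise product with the kernel and sum: 0·3 + 1·-2 + 8·-1.
Output[0,1]: The receptive field on the zero-padded input at this output position is [8 6 11]. Elementwise product with the kernel and sum: 8·3 + 6·-2 + 11·-1.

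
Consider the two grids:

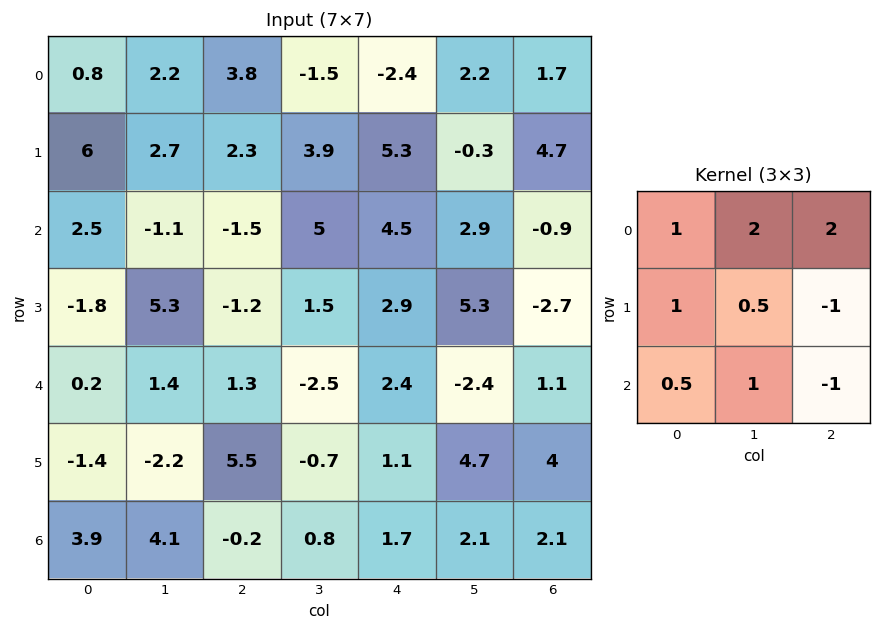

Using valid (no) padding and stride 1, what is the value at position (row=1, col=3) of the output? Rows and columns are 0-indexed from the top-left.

The receptive field on the input at this output position is [3.9 5.3 -0.3 / 5 4.5 2.9 / 1.5 2.9 5.3]. Elementwise product with the kernel and sum: 3.9·1 + 5.3·2 + -0.3·2 + 5·1 + 4.5·0.5 + 2.9·-1 + 1.5·0.5 + 2.9·1 + 5.3·-1.

16.6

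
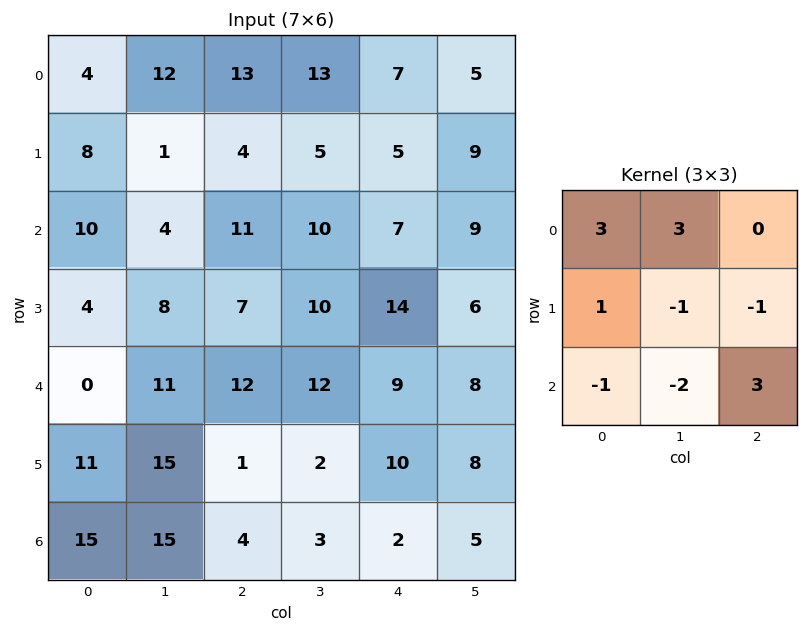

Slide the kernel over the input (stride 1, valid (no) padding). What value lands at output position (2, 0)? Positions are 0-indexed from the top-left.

The receptive field on the input at this output position is [10 4 11 / 4 8 7 / 0 11 12]. Elementwise product with the kernel and sum: 10·3 + 4·3 + 4·1 + 8·-1 + 7·-1 + 0·-1 + 11·-2 + 12·3.

45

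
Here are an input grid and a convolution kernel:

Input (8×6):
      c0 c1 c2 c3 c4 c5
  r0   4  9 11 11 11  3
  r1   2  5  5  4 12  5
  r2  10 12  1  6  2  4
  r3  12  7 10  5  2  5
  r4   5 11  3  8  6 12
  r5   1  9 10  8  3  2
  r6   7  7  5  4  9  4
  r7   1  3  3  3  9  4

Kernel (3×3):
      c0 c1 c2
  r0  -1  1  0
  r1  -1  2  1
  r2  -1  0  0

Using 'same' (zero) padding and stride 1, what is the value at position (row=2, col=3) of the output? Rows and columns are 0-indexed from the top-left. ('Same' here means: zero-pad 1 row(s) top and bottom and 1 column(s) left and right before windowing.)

The receptive field on the zero-padded input at this output position is [5 4 12 / 1 6 2 / 10 5 2]. Elementwise product with the kernel and sum: 5·-1 + 4·1 + 1·-1 + 6·2 + 2·1 + 10·-1.

2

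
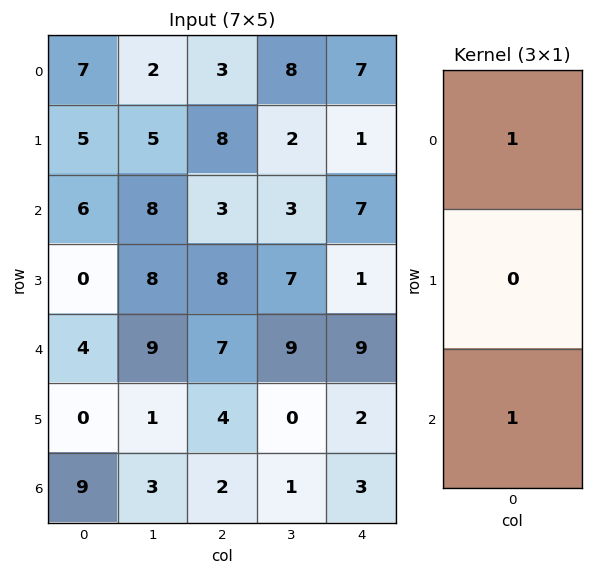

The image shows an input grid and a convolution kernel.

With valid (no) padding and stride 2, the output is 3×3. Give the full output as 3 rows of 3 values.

13 6 14
10 10 16
13 9 12

Output[0,0]: The receptive field on the input at this output position is [7 / 5 / 6]. Elementwise product with the kernel and sum: 7·1 + 6·1.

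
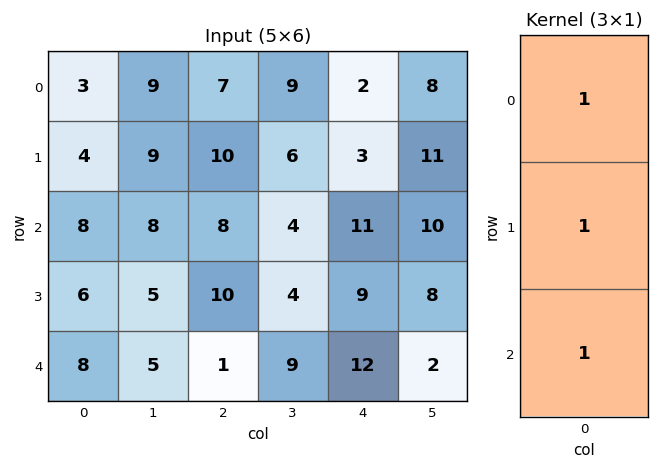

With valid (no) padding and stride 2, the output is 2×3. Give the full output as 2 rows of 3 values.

15 25 16
22 19 32

Output[0,0]: The receptive field on the input at this output position is [3 / 4 / 8]. Elementwise product with the kernel and sum: 3·1 + 4·1 + 8·1.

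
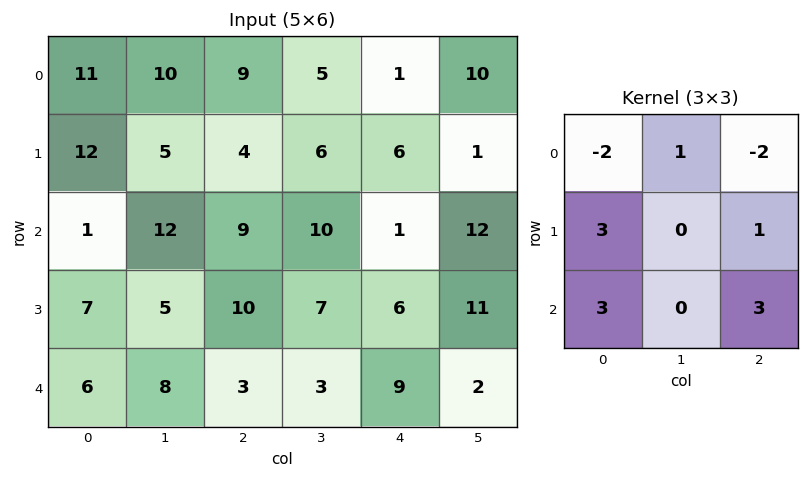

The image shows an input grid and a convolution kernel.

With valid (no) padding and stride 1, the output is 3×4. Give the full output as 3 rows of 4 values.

40 66 33 56
36 64 62 88
50 20 62 4

Output[0,0]: The receptive field on the input at this output position is [11 10 9 / 12 5 4 / 1 12 9]. Elementwise product with the kernel and sum: 11·-2 + 10·1 + 9·-2 + 12·3 + 4·1 + 1·3 + 9·3.
Output[0,1]: The receptive field on the input at this output position is [10 9 5 / 5 4 6 / 12 9 10]. Elementwise product with the kernel and sum: 10·-2 + 9·1 + 5·-2 + 5·3 + 6·1 + 12·3 + 10·3.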